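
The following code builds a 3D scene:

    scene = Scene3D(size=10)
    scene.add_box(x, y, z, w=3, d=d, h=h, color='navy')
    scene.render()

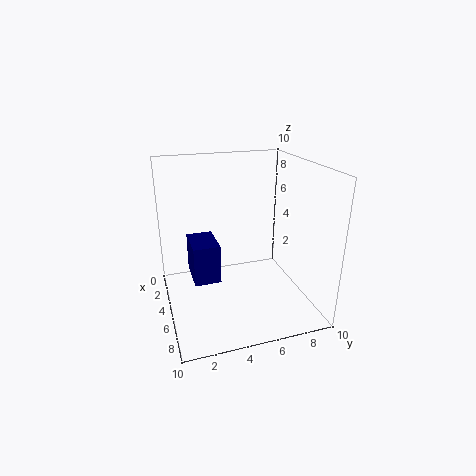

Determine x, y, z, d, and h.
x = 1; y = 2; z = 1; d = 2; h = 3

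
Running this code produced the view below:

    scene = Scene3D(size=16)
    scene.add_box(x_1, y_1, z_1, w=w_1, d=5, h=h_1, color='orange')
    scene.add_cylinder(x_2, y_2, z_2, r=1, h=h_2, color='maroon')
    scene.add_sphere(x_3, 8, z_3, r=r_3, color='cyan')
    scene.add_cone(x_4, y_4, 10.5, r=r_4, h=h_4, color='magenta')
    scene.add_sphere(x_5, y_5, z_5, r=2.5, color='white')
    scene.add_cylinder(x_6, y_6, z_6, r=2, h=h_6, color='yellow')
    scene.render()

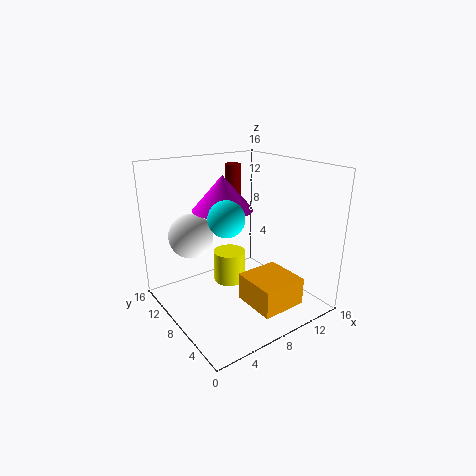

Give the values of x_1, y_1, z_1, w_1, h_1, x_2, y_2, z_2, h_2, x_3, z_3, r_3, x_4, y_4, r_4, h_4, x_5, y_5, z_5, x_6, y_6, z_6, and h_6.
x_1 = 7; y_1 = 1.5; z_1 = 1.5; w_1 = 5; h_1 = 3; x_2 = 11.5; y_2 = 14; z_2 = 10; h_2 = 5; x_3 = 6.5; z_3 = 10.5; r_3 = 2; x_4 = 8; y_4 = 11; r_4 = 3.5; h_4 = 4; x_5 = 4; y_5 = 11.5; z_5 = 8; x_6 = 9.5; y_6 = 12; z_6 = 0.5; h_6 = 4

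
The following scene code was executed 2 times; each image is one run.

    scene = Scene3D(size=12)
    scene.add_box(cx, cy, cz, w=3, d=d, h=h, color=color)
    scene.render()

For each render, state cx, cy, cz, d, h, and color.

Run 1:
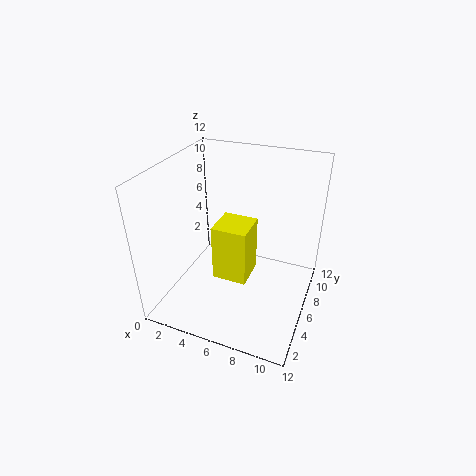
cx = 4; cy = 5; cz = 2; d = 3; h = 5; color = 'yellow'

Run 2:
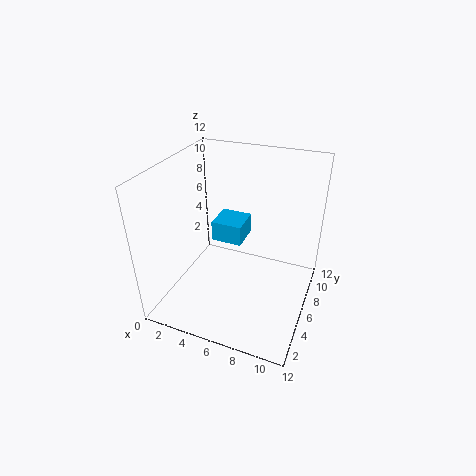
cx = 2; cy = 9; cz = 3; d = 3; h = 2; color = 'deepskyblue'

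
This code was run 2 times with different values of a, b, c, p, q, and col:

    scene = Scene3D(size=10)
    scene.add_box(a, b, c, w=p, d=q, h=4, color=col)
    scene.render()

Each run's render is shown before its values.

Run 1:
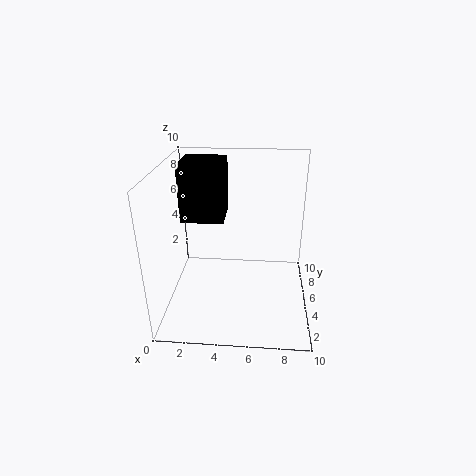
a = 1
b = 5
c = 6
p = 3
q = 3
col = 'black'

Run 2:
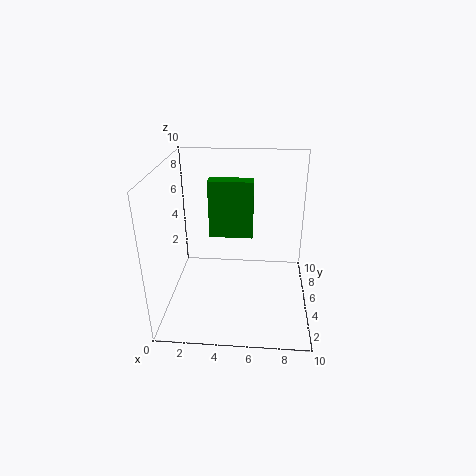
a = 3
b = 5
c = 5
p = 3
q = 1
col = 'green'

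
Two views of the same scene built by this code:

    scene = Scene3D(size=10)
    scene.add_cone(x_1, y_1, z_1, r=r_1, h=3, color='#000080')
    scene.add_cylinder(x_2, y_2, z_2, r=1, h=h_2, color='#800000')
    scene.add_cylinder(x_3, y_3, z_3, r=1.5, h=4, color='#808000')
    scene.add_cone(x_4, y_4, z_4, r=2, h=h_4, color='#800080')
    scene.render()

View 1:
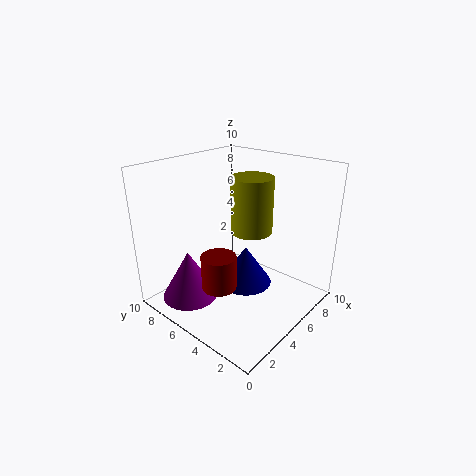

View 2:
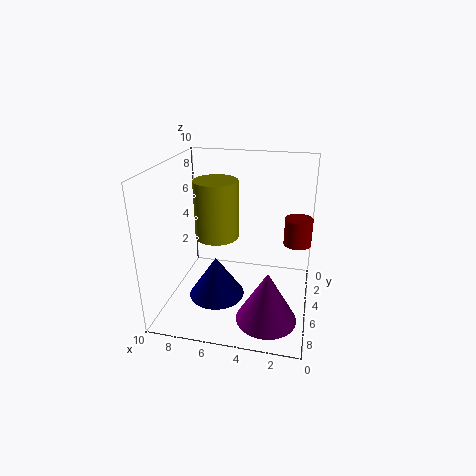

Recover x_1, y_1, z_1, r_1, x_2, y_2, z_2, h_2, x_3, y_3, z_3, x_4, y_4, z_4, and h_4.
x_1 = 6.5, y_1 = 5.5, z_1 = 0.5, r_1 = 2, x_2 = 1, y_2 = 3, z_2 = 4, h_2 = 2, x_3 = 6.5, y_3 = 5, z_3 = 5, x_4 = 2.5, y_4 = 7.5, z_4 = 0.5, h_4 = 3.5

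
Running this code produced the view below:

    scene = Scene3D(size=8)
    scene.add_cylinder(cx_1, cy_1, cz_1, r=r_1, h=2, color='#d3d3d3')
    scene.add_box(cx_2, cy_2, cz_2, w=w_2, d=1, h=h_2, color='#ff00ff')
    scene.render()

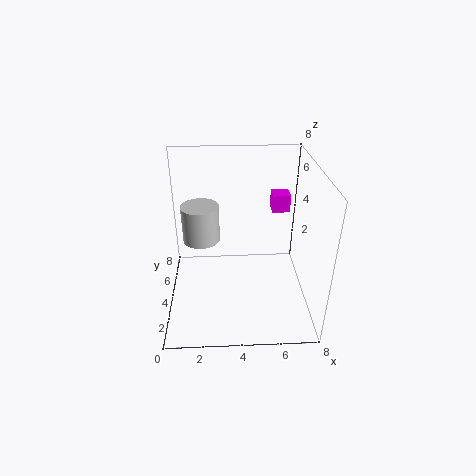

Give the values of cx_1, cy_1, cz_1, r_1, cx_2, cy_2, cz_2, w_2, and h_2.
cx_1 = 2; cy_1 = 4; cz_1 = 4; r_1 = 1; cx_2 = 6; cy_2 = 5; cz_2 = 5; w_2 = 1; h_2 = 1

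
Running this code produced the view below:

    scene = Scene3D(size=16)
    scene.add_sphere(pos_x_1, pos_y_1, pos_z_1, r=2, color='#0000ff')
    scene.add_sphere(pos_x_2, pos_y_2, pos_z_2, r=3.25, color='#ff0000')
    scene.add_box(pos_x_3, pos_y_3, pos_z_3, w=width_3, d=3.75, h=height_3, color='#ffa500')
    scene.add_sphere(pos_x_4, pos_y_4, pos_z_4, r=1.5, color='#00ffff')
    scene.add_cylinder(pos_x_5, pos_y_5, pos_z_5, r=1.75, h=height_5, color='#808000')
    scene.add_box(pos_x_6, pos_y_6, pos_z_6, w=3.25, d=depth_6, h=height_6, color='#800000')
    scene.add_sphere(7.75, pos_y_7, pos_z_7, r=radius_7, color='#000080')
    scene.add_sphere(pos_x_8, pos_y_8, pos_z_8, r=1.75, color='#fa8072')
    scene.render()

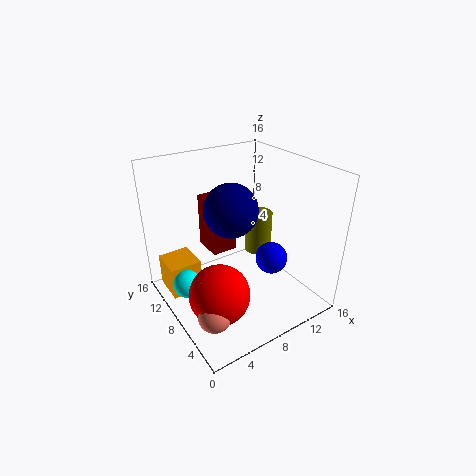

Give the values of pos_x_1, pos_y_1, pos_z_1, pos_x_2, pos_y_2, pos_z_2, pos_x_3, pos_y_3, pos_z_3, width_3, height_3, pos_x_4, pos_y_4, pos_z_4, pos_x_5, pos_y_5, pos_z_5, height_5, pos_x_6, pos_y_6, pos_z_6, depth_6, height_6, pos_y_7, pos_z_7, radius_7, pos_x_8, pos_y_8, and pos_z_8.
pos_x_1 = 13.25; pos_y_1 = 8.25; pos_z_1 = 3.25; pos_x_2 = 4; pos_y_2 = 5.5; pos_z_2 = 3.5; pos_x_3 = 0.5; pos_y_3 = 9.5; pos_z_3 = 1.75; width_3 = 3.5; height_3 = 3.75; pos_x_4 = 1.75; pos_y_4 = 8.5; pos_z_4 = 4; pos_x_5 = 13.5; pos_y_5 = 11.5; pos_z_5 = 3; height_5 = 5.25; pos_x_6 = 7; pos_y_6 = 11.75; pos_z_6 = 4; depth_6 = 3.75; height_6 = 6.75; pos_y_7 = 9; pos_z_7 = 11; radius_7 = 3; pos_x_8 = 2.5; pos_y_8 = 4; pos_z_8 = 2.5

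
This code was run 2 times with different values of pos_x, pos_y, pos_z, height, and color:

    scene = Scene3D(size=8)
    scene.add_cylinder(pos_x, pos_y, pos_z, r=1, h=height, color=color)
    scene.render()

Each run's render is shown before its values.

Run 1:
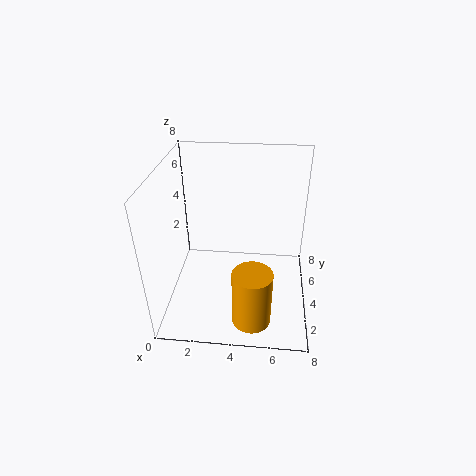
pos_x = 5, pos_y = 1, pos_z = 1, height = 3, color = 'orange'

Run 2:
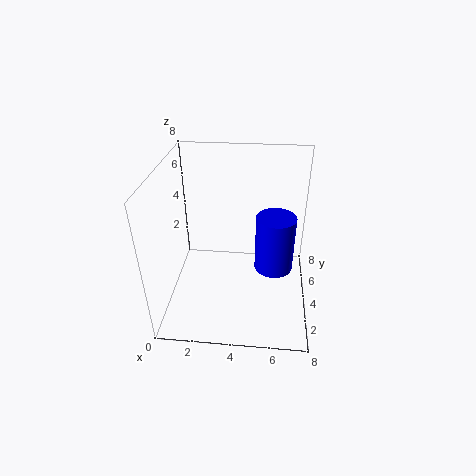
pos_x = 6, pos_y = 3, pos_z = 3, height = 3, color = 'blue'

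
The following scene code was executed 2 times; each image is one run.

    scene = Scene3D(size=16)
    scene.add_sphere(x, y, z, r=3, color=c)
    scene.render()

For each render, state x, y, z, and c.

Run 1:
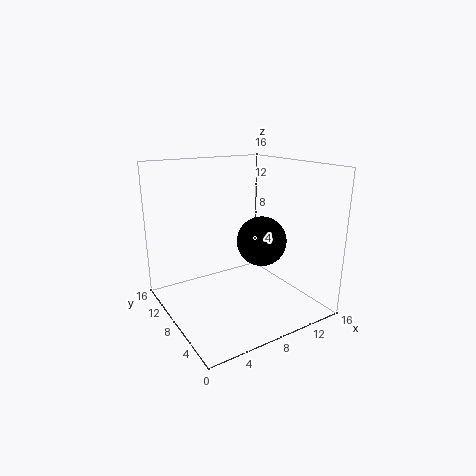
x = 12
y = 9
z = 6.5
c = 'black'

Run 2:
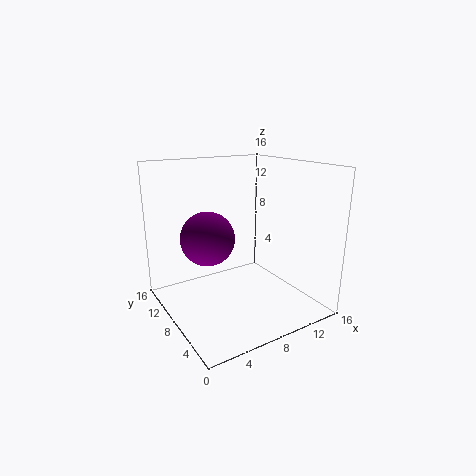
x = 5
y = 9.5
z = 8
c = 'purple'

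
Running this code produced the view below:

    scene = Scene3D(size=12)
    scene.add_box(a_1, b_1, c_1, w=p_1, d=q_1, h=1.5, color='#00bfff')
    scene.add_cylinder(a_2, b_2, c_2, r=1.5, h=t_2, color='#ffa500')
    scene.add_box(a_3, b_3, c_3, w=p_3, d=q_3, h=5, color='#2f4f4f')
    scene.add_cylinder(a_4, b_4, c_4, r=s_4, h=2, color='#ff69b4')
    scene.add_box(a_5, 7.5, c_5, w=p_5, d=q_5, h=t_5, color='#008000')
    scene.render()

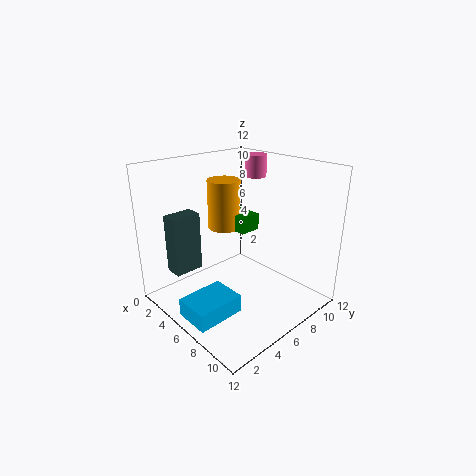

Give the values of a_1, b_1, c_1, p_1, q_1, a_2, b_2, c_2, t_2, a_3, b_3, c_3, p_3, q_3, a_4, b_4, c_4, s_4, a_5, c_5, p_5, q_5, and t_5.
a_1 = 5
b_1 = 0.5
c_1 = 0.5
p_1 = 3
q_1 = 4
a_2 = 2.5
b_2 = 7.5
c_2 = 5.5
t_2 = 4.5
a_3 = 2
b_3 = 1.5
c_3 = 3
p_3 = 1.5
q_3 = 2.5
a_4 = 3.5
b_4 = 10.5
c_4 = 10
s_4 = 1
a_5 = 1
c_5 = 5.5
p_5 = 4
q_5 = 2
t_5 = 1.5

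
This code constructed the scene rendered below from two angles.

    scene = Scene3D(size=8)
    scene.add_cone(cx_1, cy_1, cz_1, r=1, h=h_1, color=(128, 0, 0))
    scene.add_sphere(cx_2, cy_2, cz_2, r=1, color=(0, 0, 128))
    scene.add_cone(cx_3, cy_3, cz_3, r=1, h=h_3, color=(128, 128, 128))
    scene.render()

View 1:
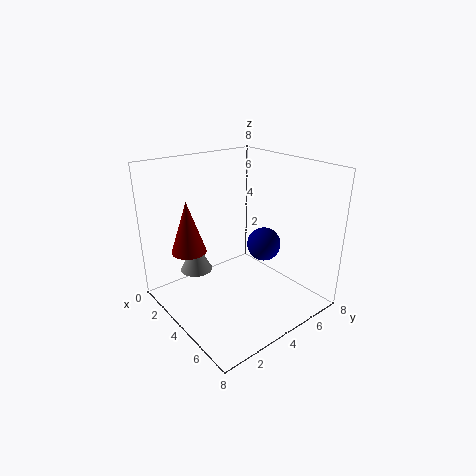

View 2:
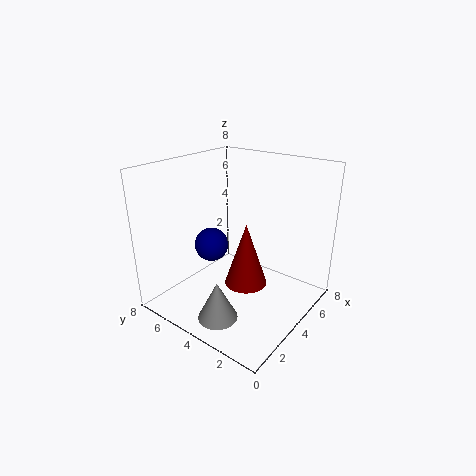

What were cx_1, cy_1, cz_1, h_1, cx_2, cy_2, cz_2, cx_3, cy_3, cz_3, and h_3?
cx_1 = 2, cy_1 = 2, cz_1 = 3, h_1 = 3, cx_2 = 4, cy_2 = 6, cz_2 = 3, cx_3 = 1, cy_3 = 3, cz_3 = 1, h_3 = 2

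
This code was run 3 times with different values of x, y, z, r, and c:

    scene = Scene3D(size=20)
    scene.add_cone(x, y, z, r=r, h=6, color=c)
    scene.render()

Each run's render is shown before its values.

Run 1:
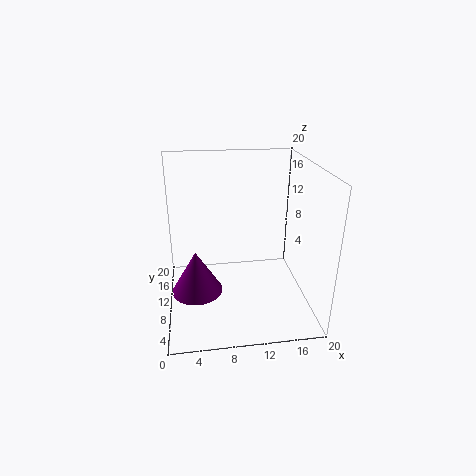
x = 4; y = 8.5; z = 3; r = 3.5; c = 'purple'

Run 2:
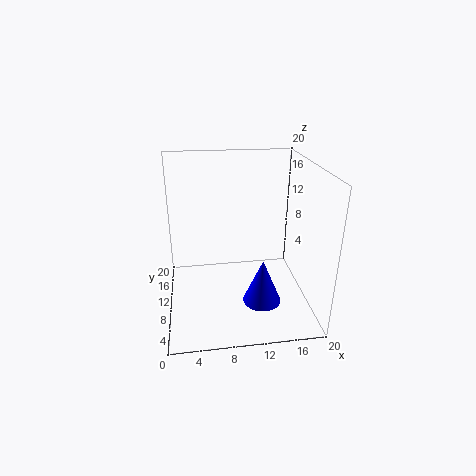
x = 12.5; y = 5; z = 3; r = 2.5; c = 'blue'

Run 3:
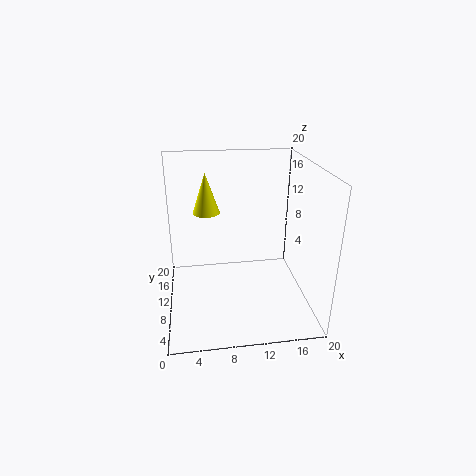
x = 6; y = 15; z = 12; r = 2; c = 'yellow'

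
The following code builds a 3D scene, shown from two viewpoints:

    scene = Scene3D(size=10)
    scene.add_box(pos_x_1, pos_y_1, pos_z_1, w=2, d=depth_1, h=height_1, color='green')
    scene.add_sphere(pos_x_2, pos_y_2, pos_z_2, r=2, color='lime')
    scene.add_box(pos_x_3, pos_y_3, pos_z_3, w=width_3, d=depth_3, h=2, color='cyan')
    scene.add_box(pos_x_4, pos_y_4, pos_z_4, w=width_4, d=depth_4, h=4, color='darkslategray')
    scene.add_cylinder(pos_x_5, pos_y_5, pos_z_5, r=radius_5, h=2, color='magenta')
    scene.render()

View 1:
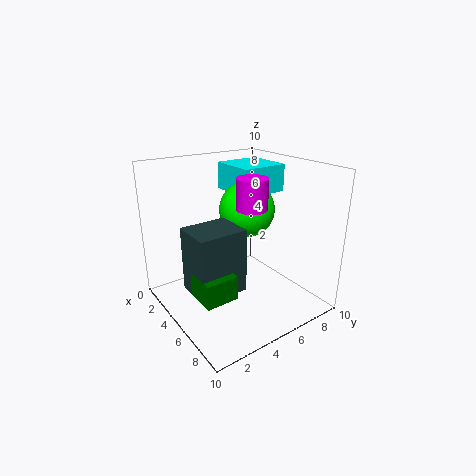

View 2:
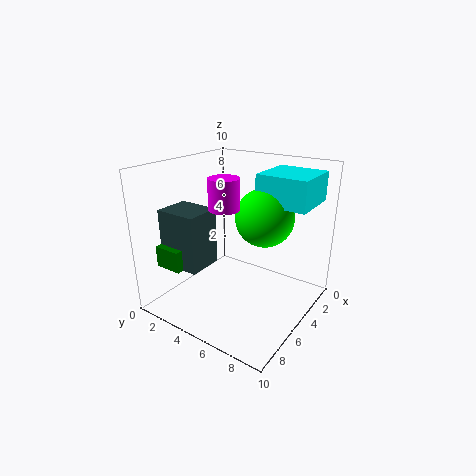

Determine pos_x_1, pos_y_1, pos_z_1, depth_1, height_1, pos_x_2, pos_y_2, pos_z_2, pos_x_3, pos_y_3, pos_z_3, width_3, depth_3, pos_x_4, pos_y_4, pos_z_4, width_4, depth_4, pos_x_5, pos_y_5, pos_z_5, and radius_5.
pos_x_1 = 6.5
pos_y_1 = 0.5
pos_z_1 = 3
depth_1 = 2
height_1 = 1.5
pos_x_2 = 4
pos_y_2 = 6.5
pos_z_2 = 6.5
pos_x_3 = 1
pos_y_3 = 6
pos_z_3 = 7.5
width_3 = 3.5
depth_3 = 3.5
pos_x_4 = 5.5
pos_y_4 = 0.5
pos_z_4 = 3
width_4 = 2.5
depth_4 = 3
pos_x_5 = 6.5
pos_y_5 = 5
pos_z_5 = 7.5
radius_5 = 1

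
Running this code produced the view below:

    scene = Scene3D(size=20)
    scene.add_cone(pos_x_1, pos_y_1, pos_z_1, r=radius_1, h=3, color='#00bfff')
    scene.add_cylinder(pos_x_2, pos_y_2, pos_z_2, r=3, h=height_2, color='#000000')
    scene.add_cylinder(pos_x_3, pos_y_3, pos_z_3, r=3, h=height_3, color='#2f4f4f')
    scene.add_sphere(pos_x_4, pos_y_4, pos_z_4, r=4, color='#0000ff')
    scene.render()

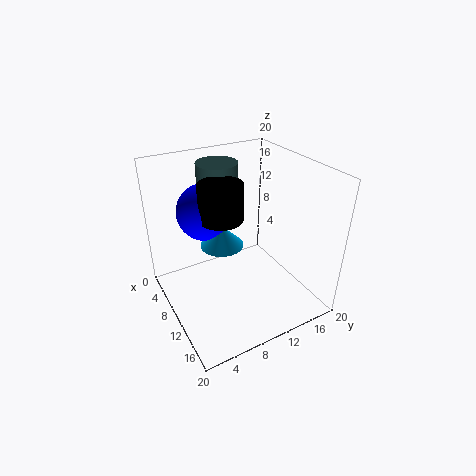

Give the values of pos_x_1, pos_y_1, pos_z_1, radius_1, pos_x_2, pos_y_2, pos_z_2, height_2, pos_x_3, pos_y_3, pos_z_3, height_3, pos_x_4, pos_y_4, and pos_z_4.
pos_x_1 = 9, pos_y_1 = 8, pos_z_1 = 9, radius_1 = 3, pos_x_2 = 9, pos_y_2 = 8, pos_z_2 = 13, height_2 = 5, pos_x_3 = 4, pos_y_3 = 10, pos_z_3 = 13, height_3 = 6, pos_x_4 = 6, pos_y_4 = 7, pos_z_4 = 13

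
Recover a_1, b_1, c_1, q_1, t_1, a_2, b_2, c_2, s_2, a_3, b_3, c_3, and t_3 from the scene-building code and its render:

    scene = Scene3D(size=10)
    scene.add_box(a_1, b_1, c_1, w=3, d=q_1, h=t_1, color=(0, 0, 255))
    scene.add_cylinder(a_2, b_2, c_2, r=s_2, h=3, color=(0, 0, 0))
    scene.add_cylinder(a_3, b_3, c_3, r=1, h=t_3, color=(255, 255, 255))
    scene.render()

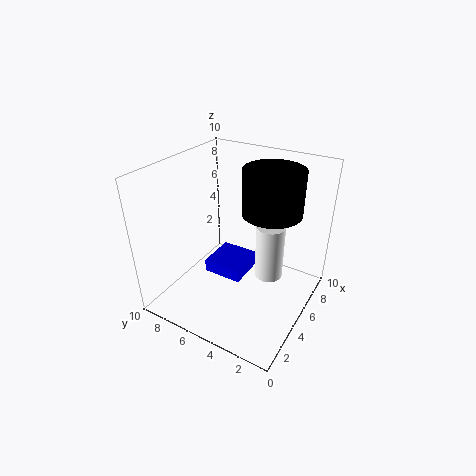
a_1 = 5, b_1 = 5, c_1 = 1, q_1 = 3, t_1 = 1, a_2 = 6, b_2 = 3, c_2 = 7, s_2 = 2, a_3 = 6, b_3 = 3, c_3 = 2, t_3 = 4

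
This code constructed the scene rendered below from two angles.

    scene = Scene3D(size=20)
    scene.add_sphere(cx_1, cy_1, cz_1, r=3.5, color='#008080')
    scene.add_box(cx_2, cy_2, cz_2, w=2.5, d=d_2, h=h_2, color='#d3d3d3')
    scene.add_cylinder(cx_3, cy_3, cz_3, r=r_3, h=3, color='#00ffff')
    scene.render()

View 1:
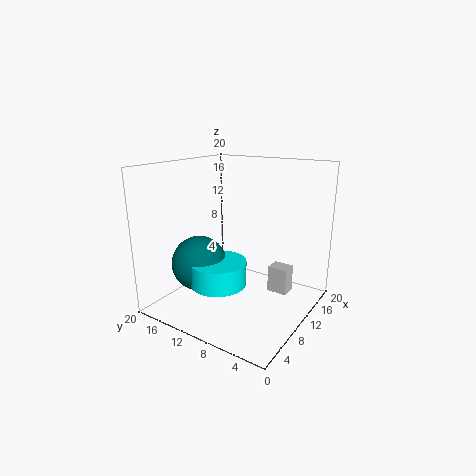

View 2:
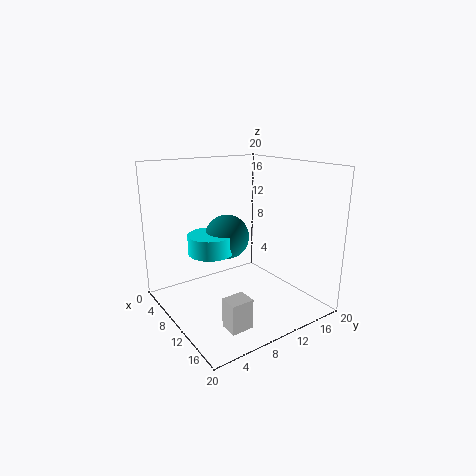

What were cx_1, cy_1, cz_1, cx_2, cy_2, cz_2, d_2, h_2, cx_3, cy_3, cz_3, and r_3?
cx_1 = 4; cy_1 = 12; cz_1 = 8; cx_2 = 14.5; cy_2 = 4.5; cz_2 = 0.5; d_2 = 3; h_2 = 4; cx_3 = 4; cy_3 = 9; cz_3 = 6; r_3 = 3.5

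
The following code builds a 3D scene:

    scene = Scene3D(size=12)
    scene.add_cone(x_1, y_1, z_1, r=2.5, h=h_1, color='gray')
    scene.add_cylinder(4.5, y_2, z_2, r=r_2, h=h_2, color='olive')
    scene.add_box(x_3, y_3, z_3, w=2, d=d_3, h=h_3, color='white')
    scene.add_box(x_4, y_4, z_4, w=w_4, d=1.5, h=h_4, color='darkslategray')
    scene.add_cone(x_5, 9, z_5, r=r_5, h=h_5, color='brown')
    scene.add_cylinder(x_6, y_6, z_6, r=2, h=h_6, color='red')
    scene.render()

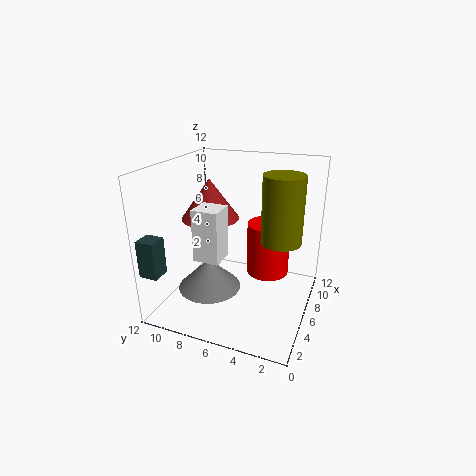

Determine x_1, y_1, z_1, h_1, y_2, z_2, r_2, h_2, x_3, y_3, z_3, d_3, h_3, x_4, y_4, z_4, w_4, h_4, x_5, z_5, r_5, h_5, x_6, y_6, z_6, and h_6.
x_1 = 3.5
y_1 = 7.5
z_1 = 2.5
h_1 = 2.5
y_2 = 2
z_2 = 7
r_2 = 1.5
h_2 = 5
x_3 = 2
y_3 = 6
z_3 = 5.5
d_3 = 2
h_3 = 4
x_4 = 0.5
y_4 = 10.5
z_4 = 4
w_4 = 1.5
h_4 = 3
x_5 = 7
z_5 = 7
r_5 = 2.5
h_5 = 3.5
x_6 = 10
y_6 = 4.5
z_6 = 1
h_6 = 5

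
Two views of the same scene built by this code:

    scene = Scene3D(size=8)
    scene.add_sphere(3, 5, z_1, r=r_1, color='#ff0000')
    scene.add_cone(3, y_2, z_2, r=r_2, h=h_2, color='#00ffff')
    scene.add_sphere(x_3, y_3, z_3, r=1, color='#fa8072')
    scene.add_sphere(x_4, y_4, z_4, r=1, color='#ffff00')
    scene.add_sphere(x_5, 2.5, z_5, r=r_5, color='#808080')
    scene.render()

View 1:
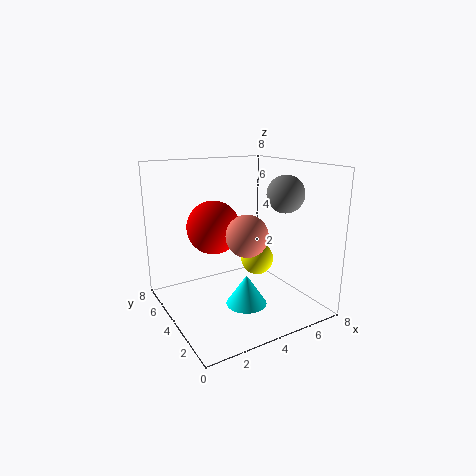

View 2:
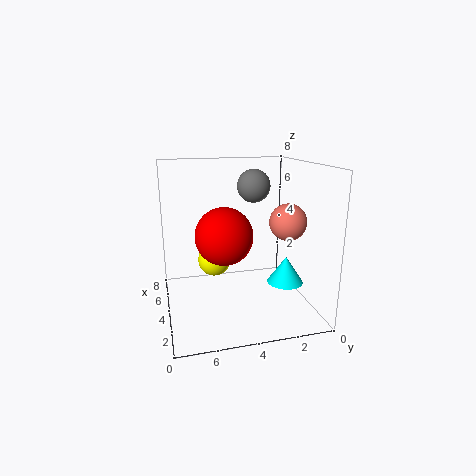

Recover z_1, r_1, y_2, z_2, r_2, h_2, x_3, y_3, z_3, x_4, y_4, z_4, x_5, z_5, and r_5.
z_1 = 4.5; r_1 = 1.5; y_2 = 1.5; z_2 = 1.5; r_2 = 1; h_2 = 1.5; x_3 = 3; y_3 = 1.5; z_3 = 5; x_4 = 6; y_4 = 5; z_4 = 2; x_5 = 6; z_5 = 6.5; r_5 = 1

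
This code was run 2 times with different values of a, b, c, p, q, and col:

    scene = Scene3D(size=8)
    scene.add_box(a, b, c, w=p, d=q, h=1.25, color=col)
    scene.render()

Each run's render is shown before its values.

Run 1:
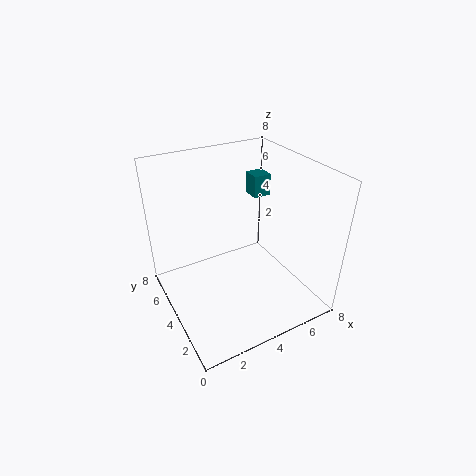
a = 5.5, b = 4.75, c = 5.75, p = 1, q = 1, col = 'teal'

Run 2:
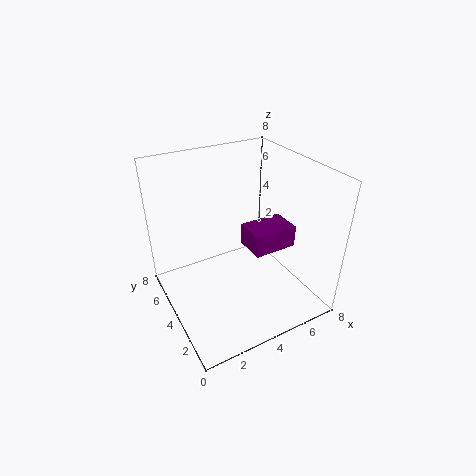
a = 4.5, b = 2.75, c = 3.25, p = 2.5, q = 1.75, col = 'purple'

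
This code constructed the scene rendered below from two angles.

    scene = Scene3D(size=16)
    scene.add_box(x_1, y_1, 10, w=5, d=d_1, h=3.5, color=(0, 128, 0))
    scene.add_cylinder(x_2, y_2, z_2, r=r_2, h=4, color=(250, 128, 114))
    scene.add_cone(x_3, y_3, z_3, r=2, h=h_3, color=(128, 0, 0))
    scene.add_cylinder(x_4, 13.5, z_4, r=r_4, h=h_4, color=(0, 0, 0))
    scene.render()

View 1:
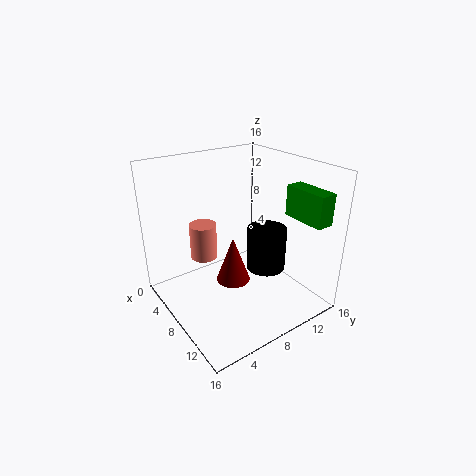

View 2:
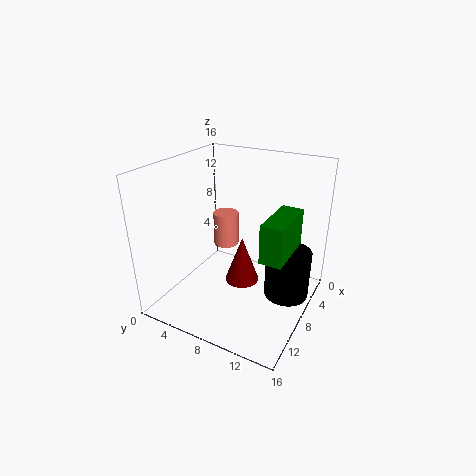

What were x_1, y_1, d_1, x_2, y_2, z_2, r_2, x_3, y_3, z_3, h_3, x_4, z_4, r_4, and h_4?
x_1 = 9.5
y_1 = 13.5
d_1 = 2
x_2 = 5.5
y_2 = 5
z_2 = 5.5
r_2 = 1.5
x_3 = 7
y_3 = 8
z_3 = 2
h_3 = 5.5
x_4 = 6.5
z_4 = 1.5
r_4 = 2.5
h_4 = 5.5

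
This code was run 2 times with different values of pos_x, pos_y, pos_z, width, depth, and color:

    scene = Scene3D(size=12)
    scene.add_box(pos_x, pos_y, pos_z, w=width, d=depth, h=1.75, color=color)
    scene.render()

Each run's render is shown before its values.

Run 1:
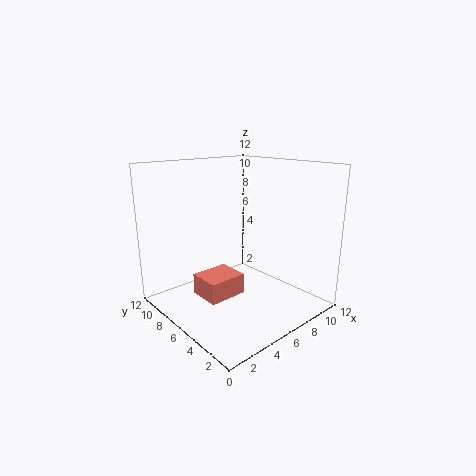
pos_x = 2.75; pos_y = 5.25; pos_z = 1.25; width = 3.25; depth = 2.75; color = 'salmon'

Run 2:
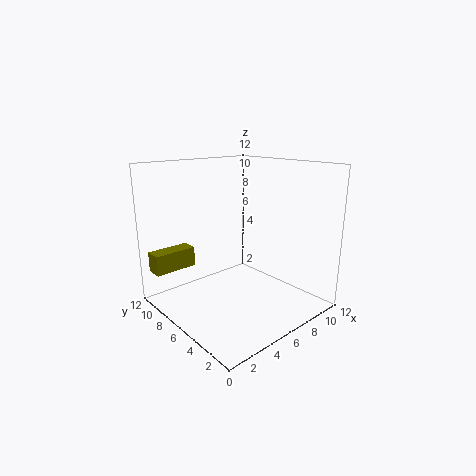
pos_x = 0.5; pos_y = 10; pos_z = 2.75; width = 3.75; depth = 1.5; color = 'olive'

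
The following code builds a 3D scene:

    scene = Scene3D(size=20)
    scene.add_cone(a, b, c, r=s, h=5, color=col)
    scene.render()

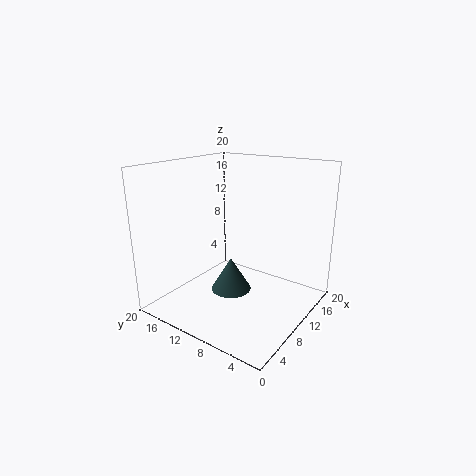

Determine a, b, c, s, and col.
a = 11; b = 12; c = 1; s = 3; col = 'darkslategray'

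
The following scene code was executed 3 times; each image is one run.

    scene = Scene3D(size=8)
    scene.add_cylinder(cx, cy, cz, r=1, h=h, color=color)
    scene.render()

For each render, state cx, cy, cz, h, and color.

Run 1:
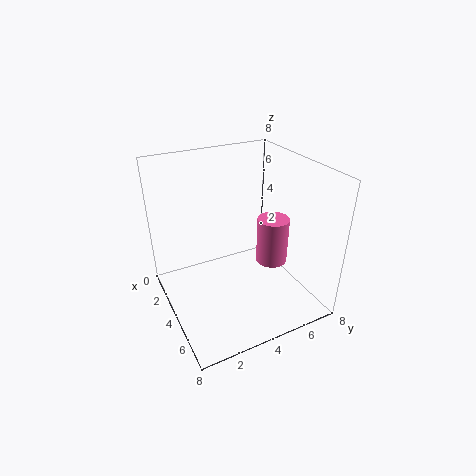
cx = 3; cy = 7; cz = 1; h = 3; color = 'hotpink'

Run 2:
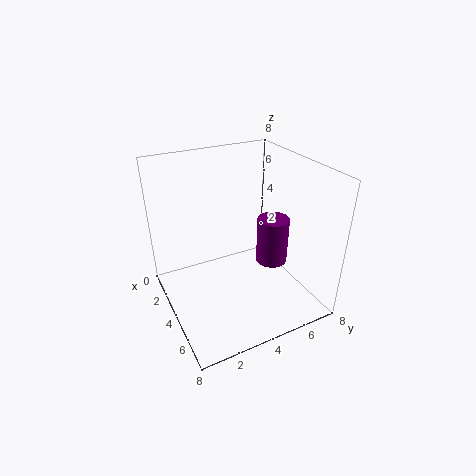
cx = 3; cy = 7; cz = 1; h = 3; color = 'purple'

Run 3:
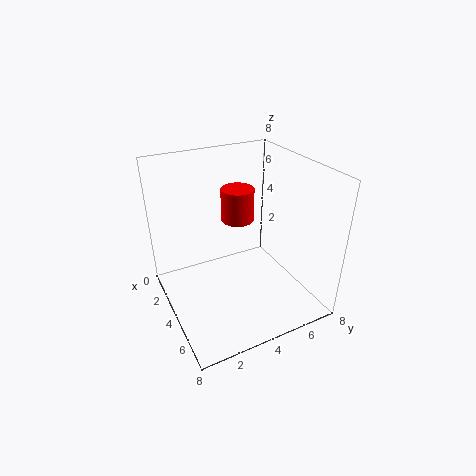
cx = 2; cy = 5; cz = 4; h = 2; color = 'red'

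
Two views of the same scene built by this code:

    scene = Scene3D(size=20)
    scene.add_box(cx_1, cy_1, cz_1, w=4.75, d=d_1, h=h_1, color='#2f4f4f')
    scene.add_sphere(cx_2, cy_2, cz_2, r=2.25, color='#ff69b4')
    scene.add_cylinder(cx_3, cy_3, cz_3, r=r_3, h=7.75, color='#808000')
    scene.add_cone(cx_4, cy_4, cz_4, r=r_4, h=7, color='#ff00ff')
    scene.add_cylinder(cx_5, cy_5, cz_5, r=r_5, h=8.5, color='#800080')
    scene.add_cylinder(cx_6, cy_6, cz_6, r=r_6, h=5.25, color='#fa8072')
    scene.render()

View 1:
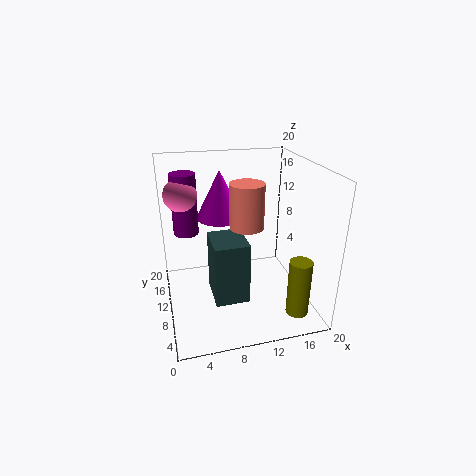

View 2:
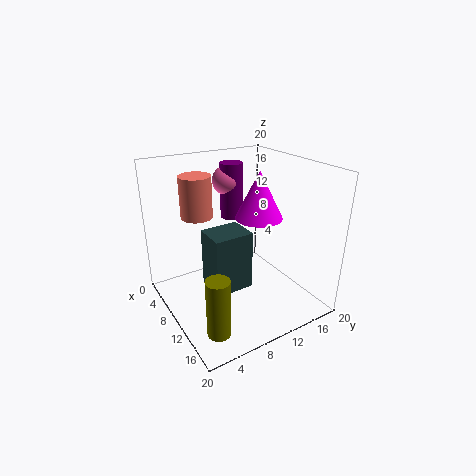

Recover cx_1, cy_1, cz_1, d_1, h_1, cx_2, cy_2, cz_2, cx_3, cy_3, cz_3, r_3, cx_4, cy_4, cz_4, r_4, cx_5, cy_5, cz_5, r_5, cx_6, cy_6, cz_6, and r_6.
cx_1 = 6, cy_1 = 6.25, cz_1 = 1.75, d_1 = 5.75, h_1 = 8.75, cx_2 = 2.75, cy_2 = 12.5, cz_2 = 16, cx_3 = 16.5, cy_3 = 3.25, cz_3 = 1.25, r_3 = 1.5, cx_4 = 8.5, cy_4 = 14.5, cz_4 = 11.5, r_4 = 3.5, cx_5 = 3.25, cy_5 = 13, cz_5 = 10.25, r_5 = 1.75, cx_6 = 9.5, cy_6 = 4.25, cz_6 = 14.25, r_6 = 2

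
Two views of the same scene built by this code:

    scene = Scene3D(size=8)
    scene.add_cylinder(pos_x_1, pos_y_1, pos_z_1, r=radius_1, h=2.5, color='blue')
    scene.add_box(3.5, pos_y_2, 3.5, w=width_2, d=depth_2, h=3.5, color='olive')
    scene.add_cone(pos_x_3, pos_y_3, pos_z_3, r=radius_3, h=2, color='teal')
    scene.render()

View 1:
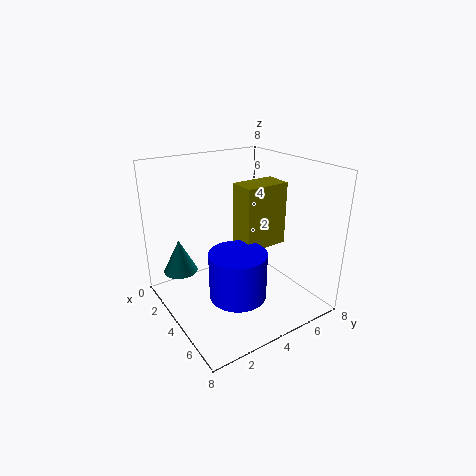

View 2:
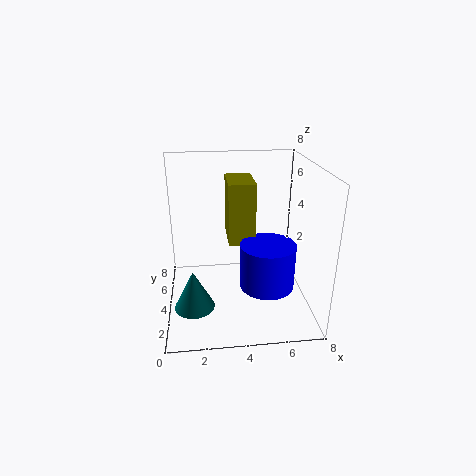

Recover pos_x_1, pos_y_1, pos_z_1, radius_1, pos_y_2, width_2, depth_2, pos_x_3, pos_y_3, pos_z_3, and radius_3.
pos_x_1 = 5.5; pos_y_1 = 3; pos_z_1 = 1.5; radius_1 = 1.5; pos_y_2 = 4; width_2 = 1.5; depth_2 = 2.5; pos_x_3 = 1.5; pos_y_3 = 1.5; pos_z_3 = 1.5; radius_3 = 1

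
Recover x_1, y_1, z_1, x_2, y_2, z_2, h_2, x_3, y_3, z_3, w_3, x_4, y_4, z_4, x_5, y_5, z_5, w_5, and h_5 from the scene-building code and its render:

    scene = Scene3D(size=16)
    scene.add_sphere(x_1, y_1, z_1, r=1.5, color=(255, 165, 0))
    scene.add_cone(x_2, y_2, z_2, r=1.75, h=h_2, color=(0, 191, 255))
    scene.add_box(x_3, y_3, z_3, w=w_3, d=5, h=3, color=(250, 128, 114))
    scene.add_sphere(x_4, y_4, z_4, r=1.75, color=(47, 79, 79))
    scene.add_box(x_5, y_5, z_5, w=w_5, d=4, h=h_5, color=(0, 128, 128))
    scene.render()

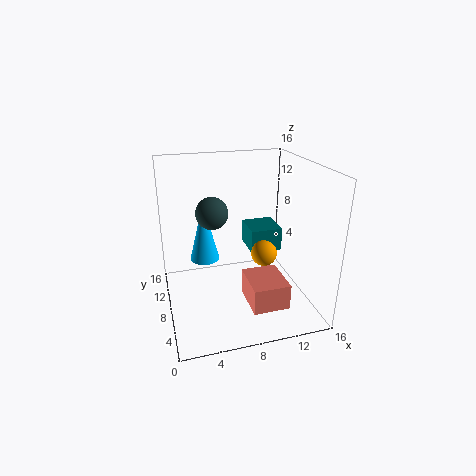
x_1 = 11.25; y_1 = 8.25; z_1 = 5.5; x_2 = 4.75; y_2 = 11.25; z_2 = 4.25; h_2 = 7; x_3 = 8.75; y_3 = 4; z_3 = 0.25; w_3 = 4.25; x_4 = 5.25; y_4 = 8.5; z_4 = 11; x_5 = 10; y_5 = 9; z_5 = 5.25; w_5 = 3.75; h_5 = 2.75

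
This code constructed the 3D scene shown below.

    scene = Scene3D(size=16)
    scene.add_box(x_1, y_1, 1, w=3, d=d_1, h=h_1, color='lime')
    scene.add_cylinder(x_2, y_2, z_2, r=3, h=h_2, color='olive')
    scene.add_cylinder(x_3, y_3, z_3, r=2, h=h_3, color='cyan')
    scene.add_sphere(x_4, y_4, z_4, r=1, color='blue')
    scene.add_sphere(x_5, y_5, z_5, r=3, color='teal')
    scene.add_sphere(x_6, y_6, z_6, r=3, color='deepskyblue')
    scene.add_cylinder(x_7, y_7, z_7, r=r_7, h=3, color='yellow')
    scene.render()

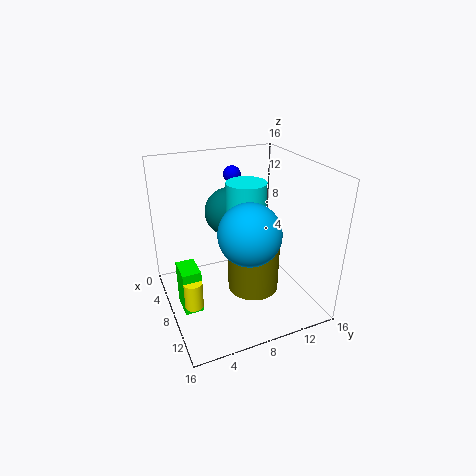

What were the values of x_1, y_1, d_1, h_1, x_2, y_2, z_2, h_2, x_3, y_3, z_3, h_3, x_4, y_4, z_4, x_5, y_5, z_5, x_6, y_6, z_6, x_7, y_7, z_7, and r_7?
x_1 = 7, y_1 = 1, d_1 = 2, h_1 = 5, x_2 = 8, y_2 = 10, z_2 = 1, h_2 = 6, x_3 = 10, y_3 = 8, z_3 = 8, h_3 = 7, x_4 = 4, y_4 = 9, z_4 = 14, x_5 = 3, y_5 = 9, z_5 = 9, x_6 = 13, y_6 = 7, z_6 = 11, x_7 = 10, y_7 = 2, z_7 = 2, r_7 = 1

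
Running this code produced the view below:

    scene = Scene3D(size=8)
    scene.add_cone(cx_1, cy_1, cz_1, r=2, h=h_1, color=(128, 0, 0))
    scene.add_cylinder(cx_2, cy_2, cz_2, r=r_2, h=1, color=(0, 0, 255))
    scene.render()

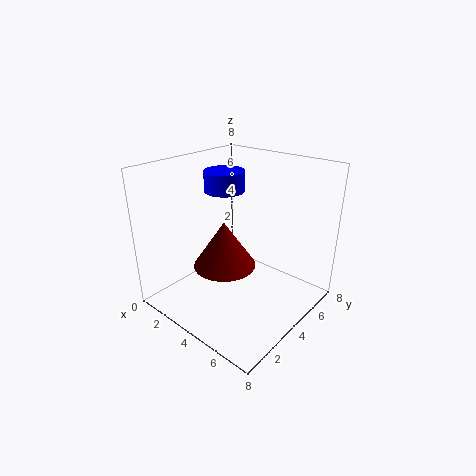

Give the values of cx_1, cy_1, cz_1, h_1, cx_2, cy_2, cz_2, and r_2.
cx_1 = 2
cy_1 = 5
cz_1 = 1
h_1 = 3
cx_2 = 4
cy_2 = 3
cz_2 = 7
r_2 = 1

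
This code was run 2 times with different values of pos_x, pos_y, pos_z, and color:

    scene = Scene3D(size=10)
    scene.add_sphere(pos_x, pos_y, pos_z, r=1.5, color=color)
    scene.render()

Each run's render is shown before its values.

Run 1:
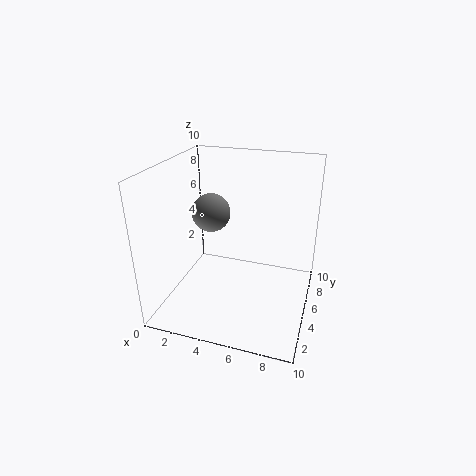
pos_x = 2; pos_y = 7.5; pos_z = 5.5; color = 'gray'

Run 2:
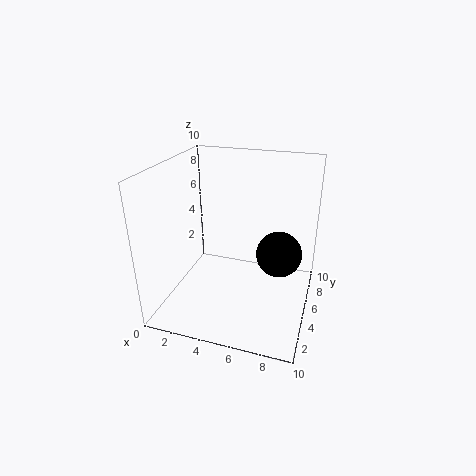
pos_x = 8; pos_y = 4.5; pos_z = 4.5; color = 'black'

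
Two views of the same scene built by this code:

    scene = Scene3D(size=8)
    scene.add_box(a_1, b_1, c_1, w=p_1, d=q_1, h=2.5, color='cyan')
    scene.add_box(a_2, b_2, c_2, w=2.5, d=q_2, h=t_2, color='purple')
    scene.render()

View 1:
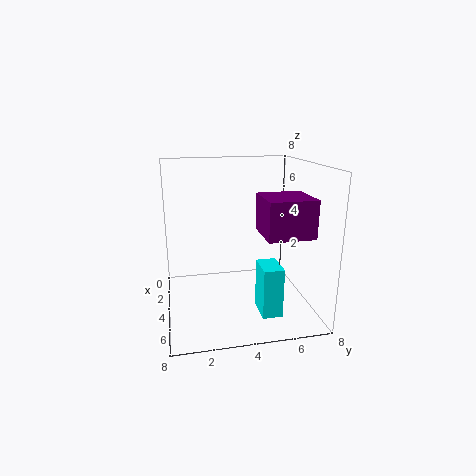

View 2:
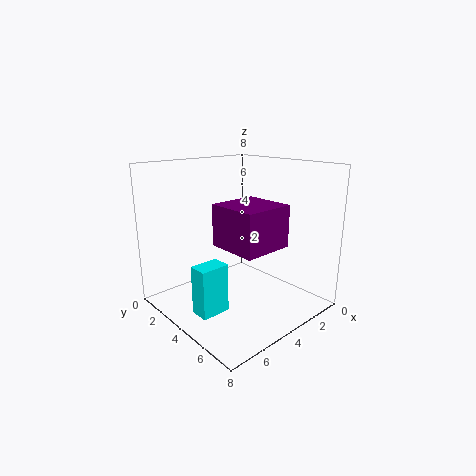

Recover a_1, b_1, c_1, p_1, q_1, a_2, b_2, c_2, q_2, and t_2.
a_1 = 6
b_1 = 4.5
c_1 = 1
p_1 = 1.5
q_1 = 1
a_2 = 4
b_2 = 5
c_2 = 4.5
q_2 = 2.5
t_2 = 2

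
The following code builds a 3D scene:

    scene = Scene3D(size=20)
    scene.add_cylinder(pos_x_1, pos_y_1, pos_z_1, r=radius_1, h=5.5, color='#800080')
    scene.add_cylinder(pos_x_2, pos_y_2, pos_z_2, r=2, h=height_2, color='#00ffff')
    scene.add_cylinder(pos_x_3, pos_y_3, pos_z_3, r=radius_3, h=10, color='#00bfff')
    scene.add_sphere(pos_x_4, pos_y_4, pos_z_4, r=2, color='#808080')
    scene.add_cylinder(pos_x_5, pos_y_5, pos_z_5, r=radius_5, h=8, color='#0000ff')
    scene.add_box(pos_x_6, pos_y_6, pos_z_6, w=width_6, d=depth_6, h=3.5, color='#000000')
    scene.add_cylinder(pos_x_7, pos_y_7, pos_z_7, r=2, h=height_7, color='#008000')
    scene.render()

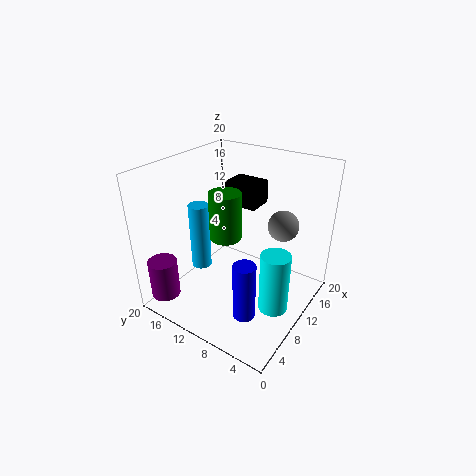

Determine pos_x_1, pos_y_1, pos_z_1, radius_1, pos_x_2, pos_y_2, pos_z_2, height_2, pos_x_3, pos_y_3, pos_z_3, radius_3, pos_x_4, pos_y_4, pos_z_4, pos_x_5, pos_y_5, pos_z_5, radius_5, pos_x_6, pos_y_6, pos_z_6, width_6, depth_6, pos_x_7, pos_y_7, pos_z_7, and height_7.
pos_x_1 = 2.5, pos_y_1 = 17.5, pos_z_1 = 2, radius_1 = 2, pos_x_2 = 9, pos_y_2 = 3.5, pos_z_2 = 1.5, height_2 = 8.5, pos_x_3 = 9.5, pos_y_3 = 16.5, pos_z_3 = 3.5, radius_3 = 1.5, pos_x_4 = 11.5, pos_y_4 = 4, pos_z_4 = 13, pos_x_5 = 5.5, pos_y_5 = 6, pos_z_5 = 1.5, radius_5 = 1.5, pos_x_6 = 14, pos_y_6 = 10, pos_z_6 = 12.5, width_6 = 4, depth_6 = 5, pos_x_7 = 6.5, pos_y_7 = 9.5, pos_z_7 = 12, height_7 = 6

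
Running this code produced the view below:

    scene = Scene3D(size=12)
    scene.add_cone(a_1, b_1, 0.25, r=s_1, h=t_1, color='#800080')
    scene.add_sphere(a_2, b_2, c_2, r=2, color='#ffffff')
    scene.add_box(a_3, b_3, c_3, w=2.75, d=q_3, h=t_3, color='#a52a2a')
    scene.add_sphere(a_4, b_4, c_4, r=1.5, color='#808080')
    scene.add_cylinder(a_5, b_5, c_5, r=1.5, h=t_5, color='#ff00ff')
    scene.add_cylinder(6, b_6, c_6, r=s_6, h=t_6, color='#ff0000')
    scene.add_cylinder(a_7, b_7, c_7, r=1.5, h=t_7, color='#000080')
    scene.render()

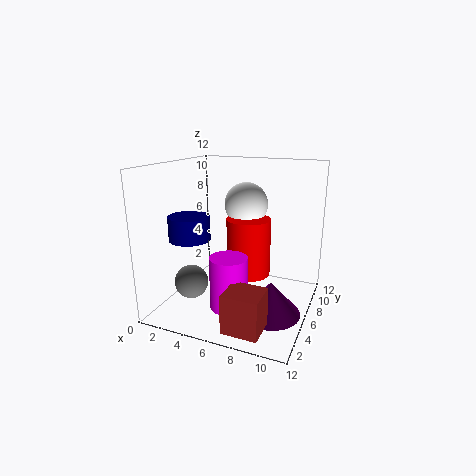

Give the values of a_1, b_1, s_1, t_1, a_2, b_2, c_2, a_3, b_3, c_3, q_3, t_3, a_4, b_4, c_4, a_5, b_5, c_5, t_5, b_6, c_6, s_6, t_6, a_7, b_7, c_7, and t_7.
a_1 = 9.25; b_1 = 5; s_1 = 2.5; t_1 = 2.75; a_2 = 5.25; b_2 = 9.75; c_2 = 8; a_3 = 7; b_3 = 0.25; c_3 = 0.75; q_3 = 2.5; t_3 = 3; a_4 = 1.75; b_4 = 5.25; c_4 = 1.5; a_5 = 6.25; b_5 = 3.5; c_5 = 1; t_5 = 4.25; b_6 = 8.5; c_6 = 1.75; s_6 = 2; t_6 = 5.25; a_7 = 4; b_7 = 1.75; c_7 = 7; t_7 = 1.75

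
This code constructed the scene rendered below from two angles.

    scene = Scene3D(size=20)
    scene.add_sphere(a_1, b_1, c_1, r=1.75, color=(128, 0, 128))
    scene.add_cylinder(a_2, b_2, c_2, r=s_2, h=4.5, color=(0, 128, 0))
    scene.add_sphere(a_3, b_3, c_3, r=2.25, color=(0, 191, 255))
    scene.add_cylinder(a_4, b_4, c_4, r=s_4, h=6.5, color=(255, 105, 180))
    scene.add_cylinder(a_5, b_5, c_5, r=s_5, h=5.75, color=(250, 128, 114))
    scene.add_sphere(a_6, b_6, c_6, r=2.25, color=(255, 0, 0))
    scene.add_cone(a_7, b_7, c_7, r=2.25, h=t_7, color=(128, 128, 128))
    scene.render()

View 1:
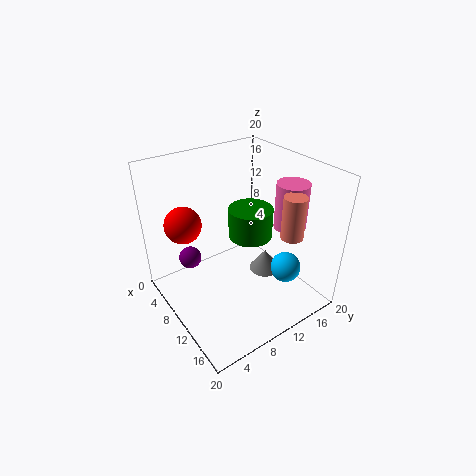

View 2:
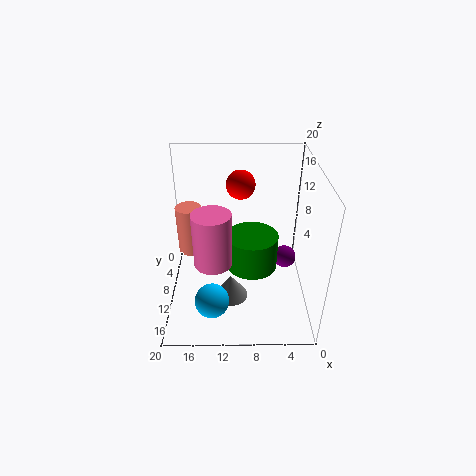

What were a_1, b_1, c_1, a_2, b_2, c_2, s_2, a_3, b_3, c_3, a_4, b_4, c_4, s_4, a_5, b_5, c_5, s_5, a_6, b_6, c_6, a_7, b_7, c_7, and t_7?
a_1 = 2.5, b_1 = 6, c_1 = 3.75, a_2 = 8.25, b_2 = 13.5, c_2 = 8.25, s_2 = 3.25, a_3 = 13.5, b_3 = 16.25, c_3 = 4.25, a_4 = 13, b_4 = 16.75, c_4 = 11, s_4 = 2.25, a_5 = 15.75, b_5 = 14.5, c_5 = 11.5, s_5 = 1.5, a_6 = 9.5, b_6 = 2.25, c_6 = 14.5, a_7 = 11, b_7 = 14.25, c_7 = 3.5, t_7 = 3.25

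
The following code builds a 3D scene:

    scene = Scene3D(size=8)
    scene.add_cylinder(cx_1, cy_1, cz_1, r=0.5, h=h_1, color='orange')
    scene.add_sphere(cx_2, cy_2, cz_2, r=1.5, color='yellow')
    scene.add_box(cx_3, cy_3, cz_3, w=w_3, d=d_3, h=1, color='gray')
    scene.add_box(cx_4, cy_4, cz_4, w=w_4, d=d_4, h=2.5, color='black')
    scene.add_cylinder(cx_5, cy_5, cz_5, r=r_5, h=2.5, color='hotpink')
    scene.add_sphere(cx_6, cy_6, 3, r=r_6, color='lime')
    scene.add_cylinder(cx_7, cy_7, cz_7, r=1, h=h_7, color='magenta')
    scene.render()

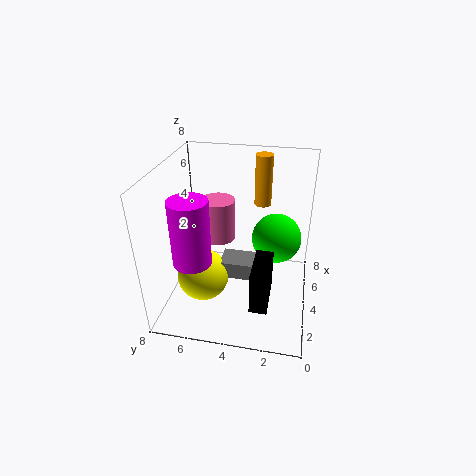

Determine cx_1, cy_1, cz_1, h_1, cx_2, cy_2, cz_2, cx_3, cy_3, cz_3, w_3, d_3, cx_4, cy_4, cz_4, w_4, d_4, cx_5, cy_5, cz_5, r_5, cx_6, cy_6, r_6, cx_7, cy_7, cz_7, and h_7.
cx_1 = 6.5, cy_1 = 3, cz_1 = 5, h_1 = 3, cx_2 = 3.5, cy_2 = 6, cz_2 = 1.5, cx_3 = 3.5, cy_3 = 3, cz_3 = 1.5, w_3 = 1.5, d_3 = 2, cx_4 = 2, cy_4 = 2, cz_4 = 0.5, w_4 = 2.5, d_4 = 1, cx_5 = 5.5, cy_5 = 5.5, cz_5 = 3, r_5 = 1, cx_6 = 6, cy_6 = 2, r_6 = 1.5, cx_7 = 2, cy_7 = 6, cz_7 = 3.5, h_7 = 3.5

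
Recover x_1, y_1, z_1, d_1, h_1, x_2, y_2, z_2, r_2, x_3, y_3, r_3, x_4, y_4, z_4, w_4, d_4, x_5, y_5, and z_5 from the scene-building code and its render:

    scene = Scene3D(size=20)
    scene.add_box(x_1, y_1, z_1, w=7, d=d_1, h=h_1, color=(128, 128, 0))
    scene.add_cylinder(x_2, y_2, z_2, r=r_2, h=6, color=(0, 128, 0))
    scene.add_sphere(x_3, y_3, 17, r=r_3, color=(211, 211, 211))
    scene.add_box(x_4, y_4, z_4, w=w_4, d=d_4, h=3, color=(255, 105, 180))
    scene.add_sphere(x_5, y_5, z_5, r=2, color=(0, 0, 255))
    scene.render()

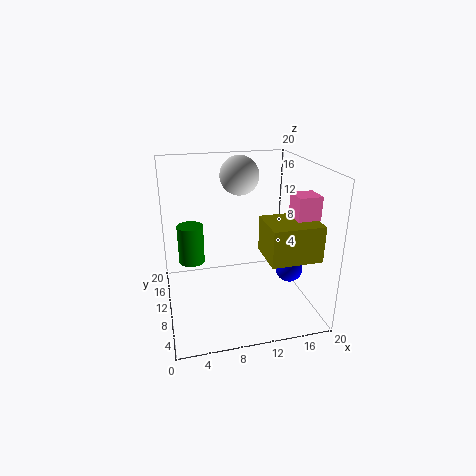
x_1 = 13, y_1 = 4, z_1 = 8, d_1 = 6, h_1 = 5, x_2 = 4, y_2 = 16, z_2 = 4, r_2 = 2, x_3 = 12, y_3 = 17, r_3 = 3, x_4 = 16, y_4 = 4, z_4 = 14, w_4 = 3, d_4 = 3, x_5 = 18, y_5 = 10, z_5 = 4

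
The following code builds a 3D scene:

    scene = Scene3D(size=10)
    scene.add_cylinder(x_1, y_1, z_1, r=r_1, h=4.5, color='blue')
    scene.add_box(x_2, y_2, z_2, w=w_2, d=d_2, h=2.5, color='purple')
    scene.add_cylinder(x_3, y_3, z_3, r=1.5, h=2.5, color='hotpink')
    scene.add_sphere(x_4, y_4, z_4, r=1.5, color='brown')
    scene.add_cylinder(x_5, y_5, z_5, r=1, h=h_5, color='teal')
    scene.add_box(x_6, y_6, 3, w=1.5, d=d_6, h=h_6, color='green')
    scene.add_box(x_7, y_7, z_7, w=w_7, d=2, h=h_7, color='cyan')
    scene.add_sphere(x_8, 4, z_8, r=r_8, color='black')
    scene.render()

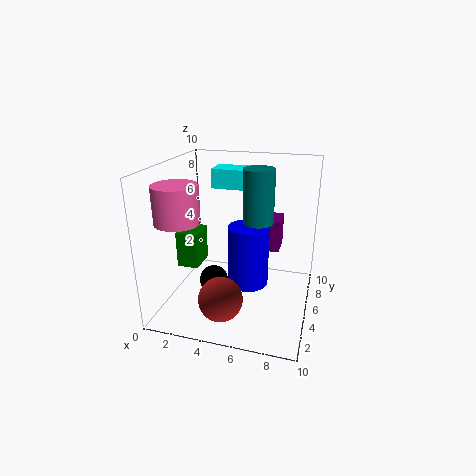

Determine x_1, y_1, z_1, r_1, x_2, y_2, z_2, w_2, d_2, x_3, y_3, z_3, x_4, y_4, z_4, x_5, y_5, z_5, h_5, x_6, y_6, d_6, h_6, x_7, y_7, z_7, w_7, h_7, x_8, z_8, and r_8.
x_1 = 5.5
y_1 = 6
z_1 = 1
r_1 = 1.5
x_2 = 5.5
y_2 = 7.5
z_2 = 3
w_2 = 2
d_2 = 2
x_3 = 1.5
y_3 = 3
z_3 = 6.5
x_4 = 4.5
y_4 = 2.5
z_4 = 1.5
x_5 = 6.5
y_5 = 4.5
z_5 = 6.5
h_5 = 3.5
x_6 = 1
y_6 = 3.5
d_6 = 2
h_6 = 2.5
x_7 = 2
y_7 = 8
z_7 = 7.5
w_7 = 3
h_7 = 1.5
x_8 = 3.5
z_8 = 2
r_8 = 1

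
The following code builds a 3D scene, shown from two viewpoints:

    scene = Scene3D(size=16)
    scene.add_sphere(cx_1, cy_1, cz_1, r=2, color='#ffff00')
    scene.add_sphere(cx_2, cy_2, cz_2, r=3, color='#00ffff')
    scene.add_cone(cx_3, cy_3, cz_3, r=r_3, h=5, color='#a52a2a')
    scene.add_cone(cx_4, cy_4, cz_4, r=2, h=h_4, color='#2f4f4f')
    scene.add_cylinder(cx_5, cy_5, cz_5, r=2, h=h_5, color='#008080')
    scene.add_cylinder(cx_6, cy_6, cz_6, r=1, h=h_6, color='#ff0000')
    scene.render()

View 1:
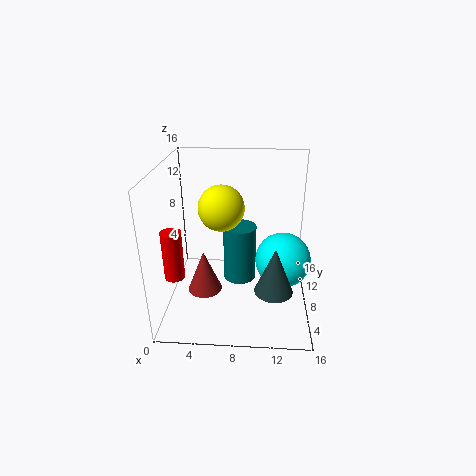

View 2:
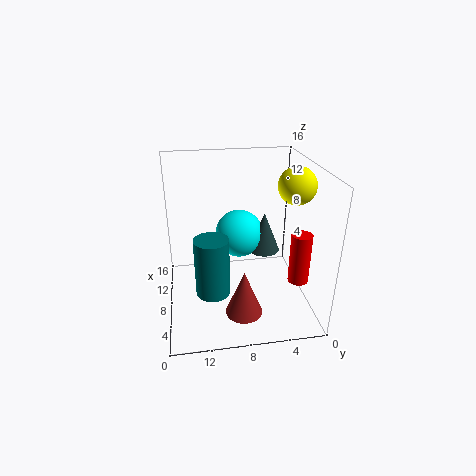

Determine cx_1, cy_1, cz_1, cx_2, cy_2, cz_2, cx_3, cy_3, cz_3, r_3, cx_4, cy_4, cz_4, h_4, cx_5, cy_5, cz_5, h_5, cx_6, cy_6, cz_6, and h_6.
cx_1 = 7; cy_1 = 2; cz_1 = 14; cx_2 = 13; cy_2 = 7; cz_2 = 6; cx_3 = 4; cy_3 = 8; cz_3 = 1; r_3 = 2; cx_4 = 12; cy_4 = 4; cz_4 = 4; h_4 = 5; cx_5 = 8; cy_5 = 11; cz_5 = 1; h_5 = 7; cx_6 = 2; cy_6 = 3; cz_6 = 6; h_6 = 5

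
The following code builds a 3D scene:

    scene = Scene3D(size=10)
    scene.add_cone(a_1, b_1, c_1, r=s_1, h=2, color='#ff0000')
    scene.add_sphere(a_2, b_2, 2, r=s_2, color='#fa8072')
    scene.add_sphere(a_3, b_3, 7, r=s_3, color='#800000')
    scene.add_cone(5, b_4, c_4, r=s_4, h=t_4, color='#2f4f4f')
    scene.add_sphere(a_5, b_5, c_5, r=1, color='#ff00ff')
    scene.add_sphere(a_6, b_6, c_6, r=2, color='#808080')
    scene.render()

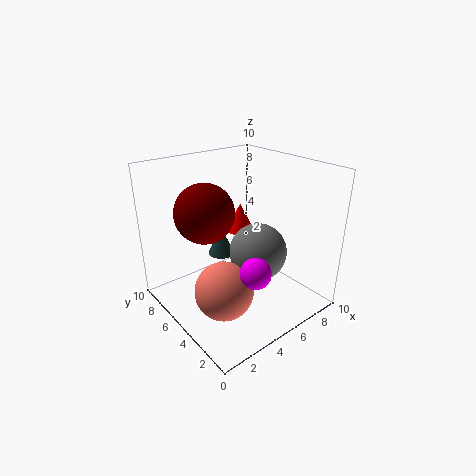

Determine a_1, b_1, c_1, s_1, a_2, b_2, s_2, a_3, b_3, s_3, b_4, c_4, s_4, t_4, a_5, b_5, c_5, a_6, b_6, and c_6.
a_1 = 6, b_1 = 6, c_1 = 5, s_1 = 1, a_2 = 3, b_2 = 4, s_2 = 2, a_3 = 3, b_3 = 6, s_3 = 2, b_4 = 7, c_4 = 3, s_4 = 1, t_4 = 2, a_5 = 4, b_5 = 2, c_5 = 4, a_6 = 6, b_6 = 4, c_6 = 4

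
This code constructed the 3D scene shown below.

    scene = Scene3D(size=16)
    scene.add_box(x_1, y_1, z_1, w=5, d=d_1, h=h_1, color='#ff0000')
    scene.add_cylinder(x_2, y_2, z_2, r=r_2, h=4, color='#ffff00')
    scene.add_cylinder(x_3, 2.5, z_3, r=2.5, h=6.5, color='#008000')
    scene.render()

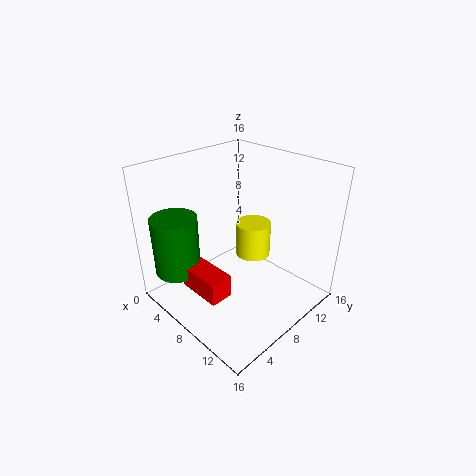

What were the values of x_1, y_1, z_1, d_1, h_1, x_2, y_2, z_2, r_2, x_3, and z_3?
x_1 = 5.5; y_1 = 2; z_1 = 3.5; d_1 = 2.5; h_1 = 2.5; x_2 = 8; y_2 = 10.5; z_2 = 5; r_2 = 2; x_3 = 4; z_3 = 4.5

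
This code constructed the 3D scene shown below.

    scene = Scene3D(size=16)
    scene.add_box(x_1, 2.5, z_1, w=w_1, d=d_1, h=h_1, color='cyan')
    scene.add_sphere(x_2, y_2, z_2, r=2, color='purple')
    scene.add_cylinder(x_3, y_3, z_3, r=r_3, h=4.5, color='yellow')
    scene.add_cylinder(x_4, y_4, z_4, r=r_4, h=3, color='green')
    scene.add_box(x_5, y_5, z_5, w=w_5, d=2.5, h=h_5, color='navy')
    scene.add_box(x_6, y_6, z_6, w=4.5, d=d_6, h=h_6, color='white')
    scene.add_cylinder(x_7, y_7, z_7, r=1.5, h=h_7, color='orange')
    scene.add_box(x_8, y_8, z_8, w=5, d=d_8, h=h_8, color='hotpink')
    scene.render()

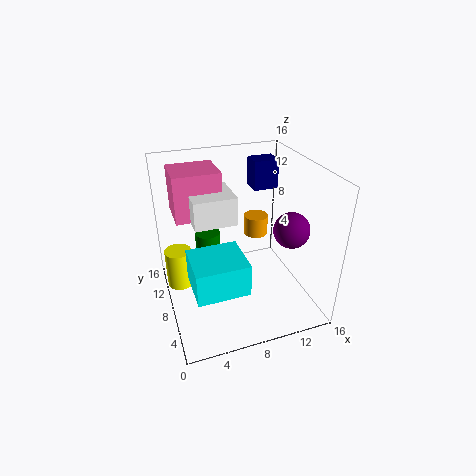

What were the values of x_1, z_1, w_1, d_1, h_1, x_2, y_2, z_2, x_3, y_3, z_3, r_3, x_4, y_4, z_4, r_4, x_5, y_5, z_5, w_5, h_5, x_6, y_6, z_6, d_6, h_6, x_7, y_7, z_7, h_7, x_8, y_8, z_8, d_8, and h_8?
x_1 = 2; z_1 = 4.5; w_1 = 5.5; d_1 = 5; h_1 = 3.5; x_2 = 13.5; y_2 = 6; z_2 = 9; x_3 = 1.5; y_3 = 10; z_3 = 2; r_3 = 1.5; x_4 = 5.5; y_4 = 12; z_4 = 4; r_4 = 1.5; x_5 = 11.5; y_5 = 12; z_5 = 11.5; w_5 = 3; h_5 = 3.5; x_6 = 3; y_6 = 6.5; z_6 = 10.5; d_6 = 4.5; h_6 = 3; x_7 = 12; y_7 = 12.5; z_7 = 5.5; h_7 = 2.5; x_8 = 1.5; y_8 = 8.5; z_8 = 10.5; d_8 = 4.5; h_8 = 5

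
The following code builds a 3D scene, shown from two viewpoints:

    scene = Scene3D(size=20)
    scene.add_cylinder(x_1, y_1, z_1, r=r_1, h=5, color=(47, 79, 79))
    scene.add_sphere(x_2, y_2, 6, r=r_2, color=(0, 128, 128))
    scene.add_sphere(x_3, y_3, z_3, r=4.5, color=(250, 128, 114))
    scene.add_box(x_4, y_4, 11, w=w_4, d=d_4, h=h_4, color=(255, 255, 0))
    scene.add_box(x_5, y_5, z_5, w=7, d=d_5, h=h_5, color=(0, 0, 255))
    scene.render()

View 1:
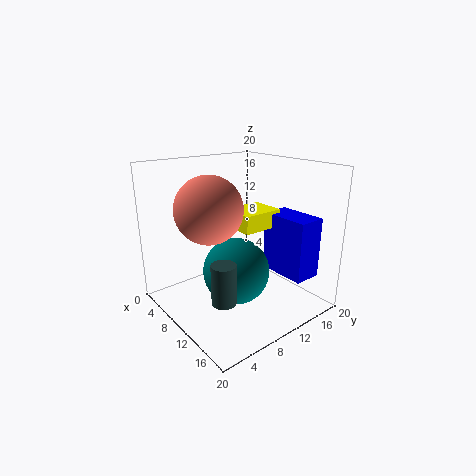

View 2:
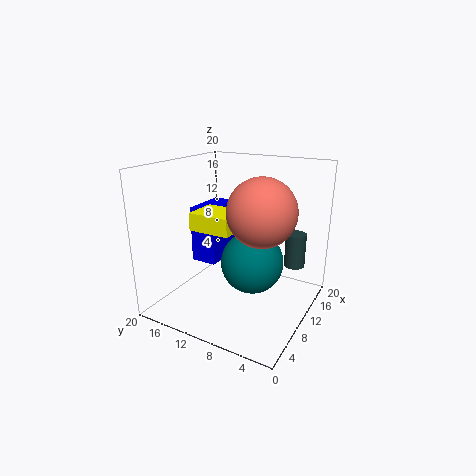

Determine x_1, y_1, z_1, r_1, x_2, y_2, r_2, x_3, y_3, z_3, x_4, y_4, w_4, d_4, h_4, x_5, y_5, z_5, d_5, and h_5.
x_1 = 15.5
y_1 = 3.5
z_1 = 5
r_1 = 1.5
x_2 = 11.5
y_2 = 8.5
r_2 = 4.5
x_3 = 9
y_3 = 6
z_3 = 14.5
x_4 = 7
y_4 = 10
w_4 = 5
d_4 = 6
h_4 = 2.5
x_5 = 10.5
y_5 = 14.5
z_5 = 4.5
d_5 = 4
h_5 = 8.5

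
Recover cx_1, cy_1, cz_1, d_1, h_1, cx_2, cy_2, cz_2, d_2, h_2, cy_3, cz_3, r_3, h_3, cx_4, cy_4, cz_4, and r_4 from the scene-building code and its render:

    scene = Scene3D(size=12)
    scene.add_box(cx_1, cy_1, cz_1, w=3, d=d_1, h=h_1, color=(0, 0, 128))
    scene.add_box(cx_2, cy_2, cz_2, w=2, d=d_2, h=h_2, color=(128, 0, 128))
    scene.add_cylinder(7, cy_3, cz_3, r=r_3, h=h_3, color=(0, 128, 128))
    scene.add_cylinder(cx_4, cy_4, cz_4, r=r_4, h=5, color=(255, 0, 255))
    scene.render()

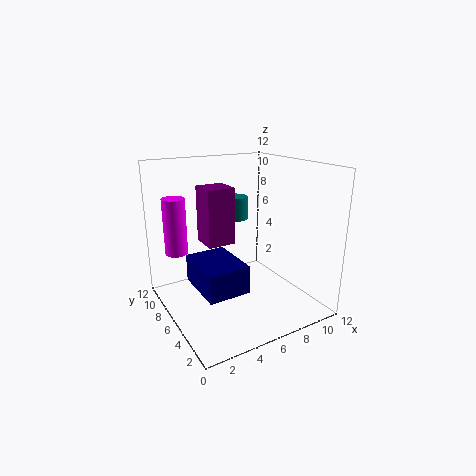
cx_1 = 1, cy_1 = 1, cz_1 = 4, d_1 = 4, h_1 = 2, cx_2 = 2, cy_2 = 3, cz_2 = 7, d_2 = 2, h_2 = 4, cy_3 = 8, cz_3 = 7, r_3 = 1, h_3 = 2, cx_4 = 2, cy_4 = 10, cz_4 = 4, r_4 = 1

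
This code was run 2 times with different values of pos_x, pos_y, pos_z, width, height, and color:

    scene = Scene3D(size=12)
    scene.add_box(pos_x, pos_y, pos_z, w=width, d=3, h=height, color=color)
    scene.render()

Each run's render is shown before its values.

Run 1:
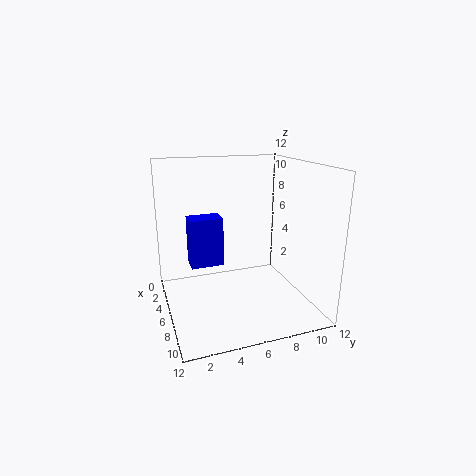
pos_x = 1.5; pos_y = 2.5; pos_z = 2.5; width = 2; height = 4.5; color = 'blue'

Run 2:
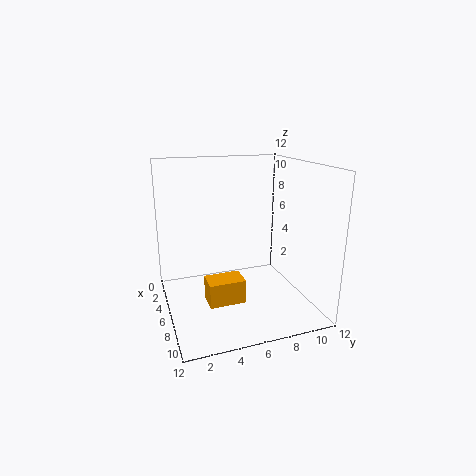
pos_x = 6; pos_y = 3; pos_z = 1; width = 2; height = 2; color = 'orange'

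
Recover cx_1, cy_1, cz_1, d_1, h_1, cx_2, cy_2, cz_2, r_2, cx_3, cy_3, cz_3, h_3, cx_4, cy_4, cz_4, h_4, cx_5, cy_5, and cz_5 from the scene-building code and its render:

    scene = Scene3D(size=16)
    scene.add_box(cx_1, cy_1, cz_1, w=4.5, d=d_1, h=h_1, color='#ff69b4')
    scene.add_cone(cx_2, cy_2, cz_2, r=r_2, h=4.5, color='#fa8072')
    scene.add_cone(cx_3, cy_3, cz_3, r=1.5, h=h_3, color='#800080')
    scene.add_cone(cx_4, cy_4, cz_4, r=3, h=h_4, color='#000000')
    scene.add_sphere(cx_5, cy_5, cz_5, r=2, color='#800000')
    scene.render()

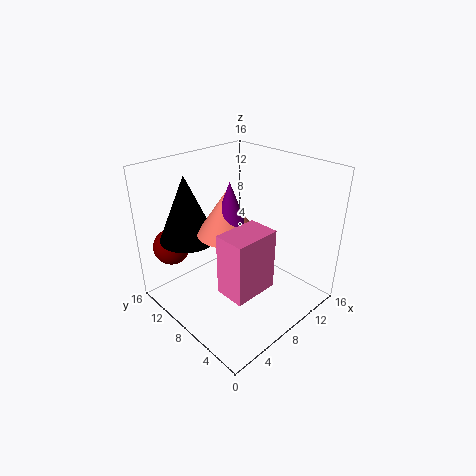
cx_1 = 2; cy_1 = 1.5; cz_1 = 6; d_1 = 3; h_1 = 6; cx_2 = 5.5; cy_2 = 7; cz_2 = 10; r_2 = 3; cx_3 = 5.5; cy_3 = 6.5; cz_3 = 11.5; h_3 = 4; cx_4 = 3.5; cy_4 = 11; cz_4 = 8.5; h_4 = 7; cx_5 = 2.5; cy_5 = 13; cz_5 = 7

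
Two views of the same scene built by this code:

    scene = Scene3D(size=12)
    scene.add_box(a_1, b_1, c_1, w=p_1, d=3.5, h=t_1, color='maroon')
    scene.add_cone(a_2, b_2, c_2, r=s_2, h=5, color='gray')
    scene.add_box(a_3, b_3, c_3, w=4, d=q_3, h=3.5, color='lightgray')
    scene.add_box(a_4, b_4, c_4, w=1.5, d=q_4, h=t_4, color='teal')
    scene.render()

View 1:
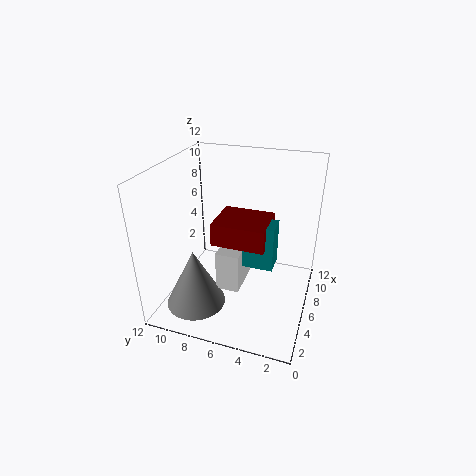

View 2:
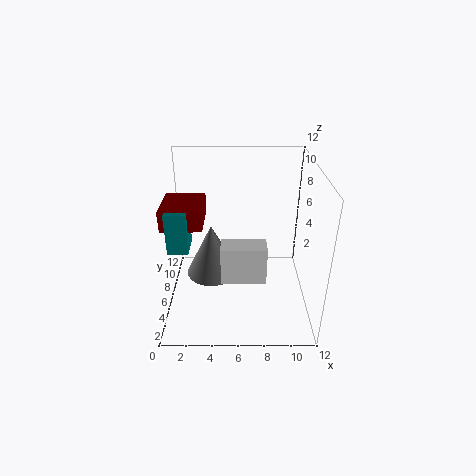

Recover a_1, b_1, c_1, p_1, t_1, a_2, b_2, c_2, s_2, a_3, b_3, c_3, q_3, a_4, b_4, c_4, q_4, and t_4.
a_1 = 0.5
b_1 = 2.5
c_1 = 8.5
p_1 = 3
t_1 = 1.5
a_2 = 3.5
b_2 = 9
c_2 = 0.5
s_2 = 2.5
a_3 = 4.5
b_3 = 5.5
c_3 = 1.5
q_3 = 2
a_4 = 1
b_4 = 2
c_4 = 7
q_4 = 2
t_4 = 3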